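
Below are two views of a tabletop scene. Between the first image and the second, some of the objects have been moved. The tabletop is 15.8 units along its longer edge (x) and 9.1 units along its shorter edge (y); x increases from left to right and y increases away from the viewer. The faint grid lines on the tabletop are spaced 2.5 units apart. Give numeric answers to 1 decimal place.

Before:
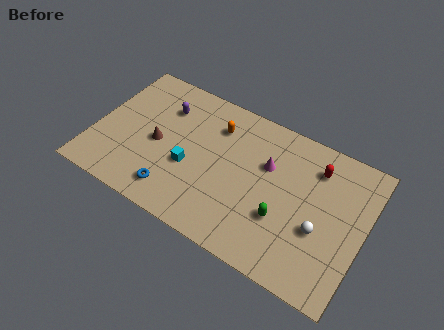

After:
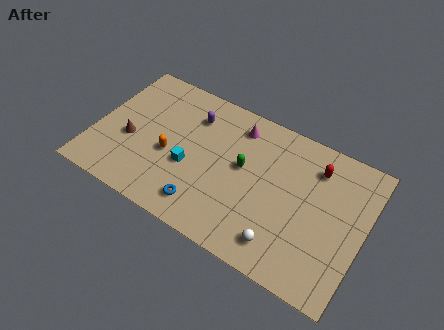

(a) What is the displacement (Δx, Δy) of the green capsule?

(-2.6, 2.0)

From the two frames, the green capsule sits at roughly (11.3, 3.1) before and (8.7, 5.1) after.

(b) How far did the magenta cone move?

2.6

From (10.0, 5.9) to (8.0, 7.5), the magenta cone covered √(2.0² + 1.6²) ≈ 2.6 units.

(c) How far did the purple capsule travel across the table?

1.7

From (3.7, 6.7) to (5.4, 6.9), the purple capsule covered √(1.7² + 0.2²) ≈ 1.7 units.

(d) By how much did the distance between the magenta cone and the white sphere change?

+2.7

They were about 4.2 units apart before and 6.9 after — 2.7 units further apart.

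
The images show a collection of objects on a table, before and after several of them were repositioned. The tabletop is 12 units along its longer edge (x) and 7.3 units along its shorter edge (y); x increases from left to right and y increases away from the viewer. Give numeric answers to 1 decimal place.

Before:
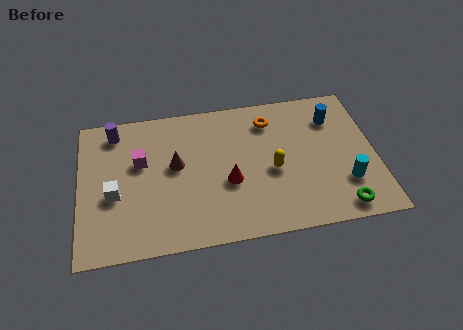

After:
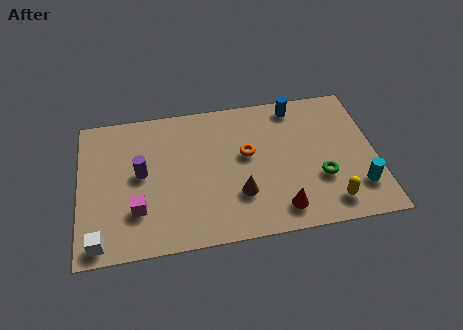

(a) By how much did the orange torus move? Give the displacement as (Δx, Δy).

(-1.0, -1.6)

The orange torus started near (7.8, 5.8) and ended near (6.8, 4.2).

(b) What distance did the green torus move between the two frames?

1.7

From (10.4, 0.9) to (9.7, 2.5), the green torus covered √(0.7² + 1.6²) ≈ 1.7 units.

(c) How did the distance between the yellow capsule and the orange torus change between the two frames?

+1.8

They were about 2.6 units apart before and 4.4 after — 1.8 units further apart.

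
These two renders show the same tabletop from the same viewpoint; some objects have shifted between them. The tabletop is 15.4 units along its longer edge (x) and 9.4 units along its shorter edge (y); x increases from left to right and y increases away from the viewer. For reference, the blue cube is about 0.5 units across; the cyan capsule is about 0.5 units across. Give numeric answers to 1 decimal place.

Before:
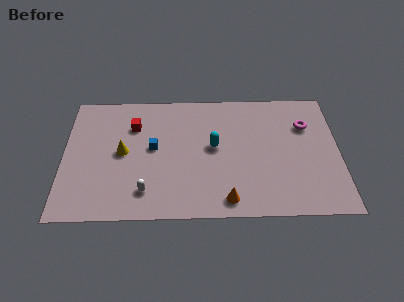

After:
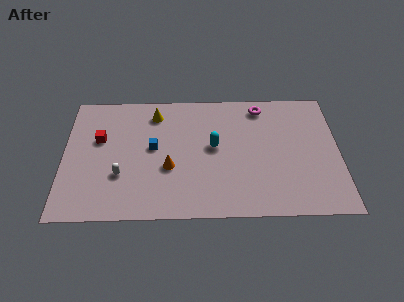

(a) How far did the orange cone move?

4.0

From (9.1, 1.2) to (5.9, 3.6), the orange cone covered √(3.2² + 2.4²) ≈ 4.0 units.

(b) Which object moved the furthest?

the orange cone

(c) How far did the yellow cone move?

3.4

The yellow cone was near (3.3, 4.8) before and (5.1, 7.7) after, so it travelled √(1.8² + 2.9²) ≈ 3.4 units.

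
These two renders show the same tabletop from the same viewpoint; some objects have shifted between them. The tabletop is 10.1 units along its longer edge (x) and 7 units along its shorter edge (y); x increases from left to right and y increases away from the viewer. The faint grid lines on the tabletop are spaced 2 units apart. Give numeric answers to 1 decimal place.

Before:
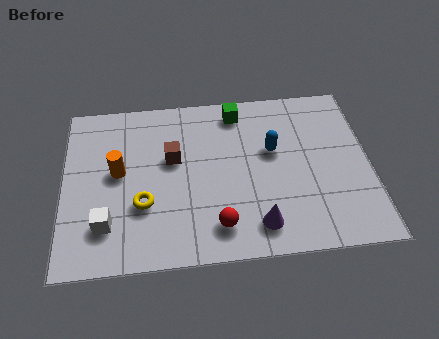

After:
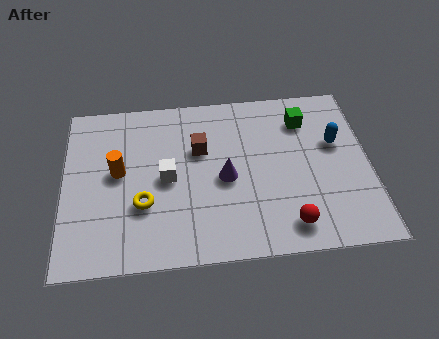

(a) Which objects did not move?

the orange cylinder and the yellow torus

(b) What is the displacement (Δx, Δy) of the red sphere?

(2.3, -0.2)

The red sphere was at about (5.0, 1.3) and moved to about (7.3, 1.1).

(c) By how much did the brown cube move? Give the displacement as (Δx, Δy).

(0.9, 0.3)

The brown cube was at about (3.6, 4.2) and moved to about (4.5, 4.5).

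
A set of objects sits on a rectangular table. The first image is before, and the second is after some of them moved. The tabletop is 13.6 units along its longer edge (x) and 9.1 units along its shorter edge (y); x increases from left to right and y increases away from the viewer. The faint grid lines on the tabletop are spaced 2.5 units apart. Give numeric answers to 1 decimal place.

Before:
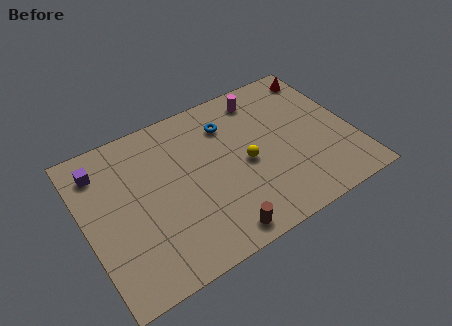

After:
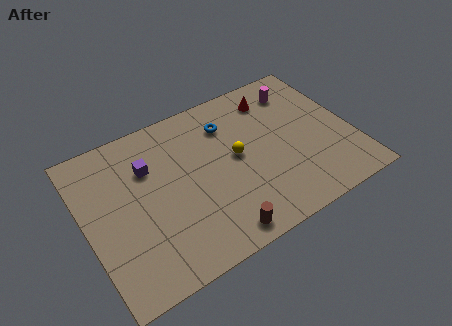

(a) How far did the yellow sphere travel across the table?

0.7

From (8.1, 4.2) to (7.7, 4.8), the yellow sphere covered √(0.4² + 0.6²) ≈ 0.7 units.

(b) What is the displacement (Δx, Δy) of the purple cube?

(2.3, -1.0)

The purple cube was at about (1.1, 7.3) and moved to about (3.4, 6.3).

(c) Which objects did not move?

the blue torus and the brown cylinder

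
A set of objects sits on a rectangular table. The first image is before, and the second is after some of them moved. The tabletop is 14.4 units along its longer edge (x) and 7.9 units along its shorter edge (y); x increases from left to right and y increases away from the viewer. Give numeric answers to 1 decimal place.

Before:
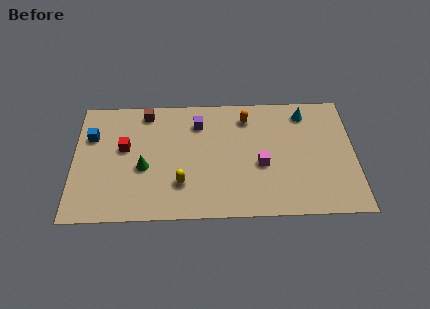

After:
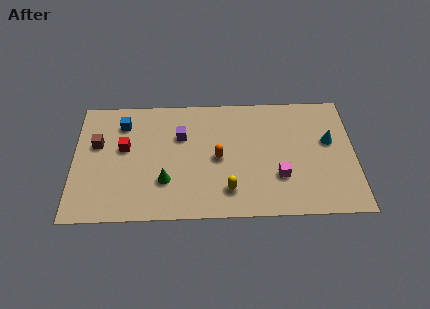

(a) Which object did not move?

the red cube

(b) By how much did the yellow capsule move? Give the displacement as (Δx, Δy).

(2.4, -0.5)

The yellow capsule started near (5.5, 2.2) and ended near (7.9, 1.7).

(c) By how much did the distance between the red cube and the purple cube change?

-1.1

They were about 4.1 units apart before and 3.0 after — 1.1 units closer together.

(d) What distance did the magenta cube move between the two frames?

1.2

The magenta cube moved from about (9.6, 3.3) to (10.5, 2.5), a distance of √(0.9² + 0.8²) ≈ 1.2.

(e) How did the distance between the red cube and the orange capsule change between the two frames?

-1.7

The distance was about 6.6 in the first image and 4.9 in the second, so they moved 1.7 units closer together.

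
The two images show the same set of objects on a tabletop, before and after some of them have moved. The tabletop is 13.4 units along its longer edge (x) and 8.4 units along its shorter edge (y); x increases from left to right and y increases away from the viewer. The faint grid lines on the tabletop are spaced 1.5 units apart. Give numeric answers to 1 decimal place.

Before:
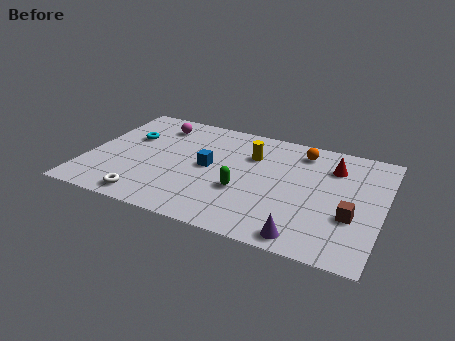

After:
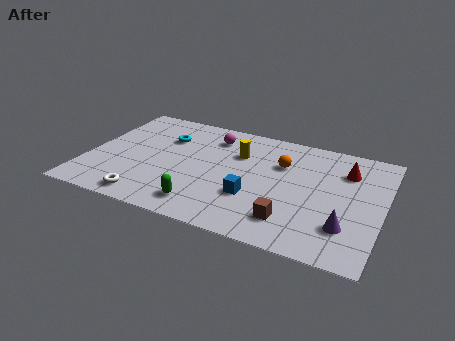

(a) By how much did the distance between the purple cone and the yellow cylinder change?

+0.5

They were about 5.8 units apart before and 6.3 after — 0.5 units further apart.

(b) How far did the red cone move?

0.6

From (11.0, 6.3) to (11.6, 6.2), the red cone covered √(0.6² + 0.1²) ≈ 0.6 units.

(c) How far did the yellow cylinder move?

0.6

From (7.3, 5.9) to (6.7, 5.8), the yellow cylinder covered √(0.6² + 0.1²) ≈ 0.6 units.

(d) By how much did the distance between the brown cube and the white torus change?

-2.8

They were about 9.2 units apart before and 6.4 after — 2.8 units closer together.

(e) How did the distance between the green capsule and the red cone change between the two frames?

+2.7

They were about 5.0 units apart before and 7.7 after — 2.7 units further apart.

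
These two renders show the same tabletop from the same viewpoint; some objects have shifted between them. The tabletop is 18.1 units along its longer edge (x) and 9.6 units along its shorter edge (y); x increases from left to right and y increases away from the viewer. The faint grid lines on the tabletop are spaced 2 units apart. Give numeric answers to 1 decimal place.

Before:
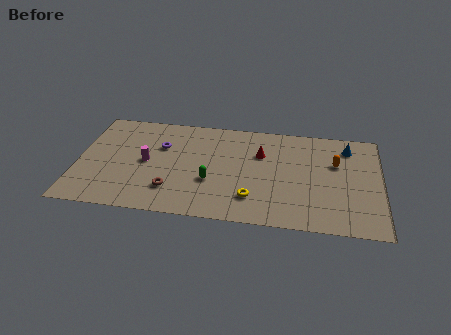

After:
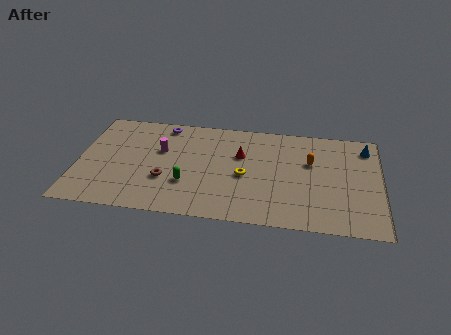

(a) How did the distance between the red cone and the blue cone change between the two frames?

+2.3

Before: roughly 5.4 units apart; after: 7.7. That's 2.3 units further apart.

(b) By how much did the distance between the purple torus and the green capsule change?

+1.4

The distance was about 4.2 in the first image and 5.6 in the second, so they moved 1.4 units further apart.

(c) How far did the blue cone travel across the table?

1.1

The blue cone was near (16.1, 7.8) before and (17.2, 7.9) after, so it travelled √(1.1² + 0.1²) ≈ 1.1 units.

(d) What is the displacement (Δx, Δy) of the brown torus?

(-0.4, 0.9)

The brown torus was at about (5.7, 2.4) and moved to about (5.3, 3.3).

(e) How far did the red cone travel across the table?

1.2

From (10.9, 6.5) to (9.7, 6.2), the red cone covered √(1.2² + 0.3²) ≈ 1.2 units.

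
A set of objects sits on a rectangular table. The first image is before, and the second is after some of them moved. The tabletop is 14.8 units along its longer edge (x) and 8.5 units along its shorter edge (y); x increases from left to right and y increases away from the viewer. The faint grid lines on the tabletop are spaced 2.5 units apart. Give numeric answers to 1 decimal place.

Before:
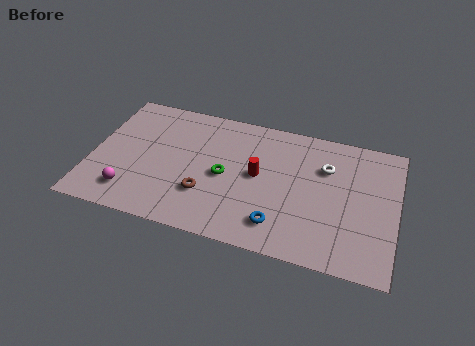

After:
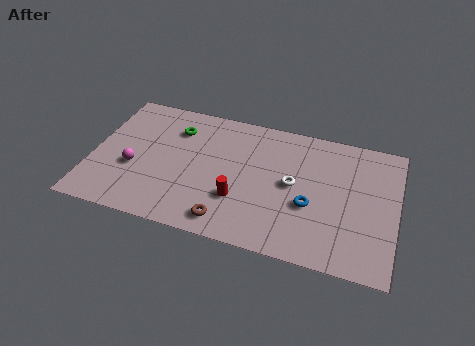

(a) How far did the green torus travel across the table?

3.5

From (6.5, 4.0) to (3.9, 6.4), the green torus covered √(2.6² + 2.4²) ≈ 3.5 units.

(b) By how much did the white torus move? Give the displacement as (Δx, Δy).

(-1.5, -1.5)

The white torus was at about (11.3, 5.9) and moved to about (9.8, 4.4).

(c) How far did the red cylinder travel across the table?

2.0

From (8.1, 4.5) to (7.3, 2.7), the red cylinder covered √(0.8² + 1.8²) ≈ 2.0 units.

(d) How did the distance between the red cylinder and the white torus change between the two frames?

-0.5

They were about 3.5 units apart before and 3.0 after — 0.5 units closer together.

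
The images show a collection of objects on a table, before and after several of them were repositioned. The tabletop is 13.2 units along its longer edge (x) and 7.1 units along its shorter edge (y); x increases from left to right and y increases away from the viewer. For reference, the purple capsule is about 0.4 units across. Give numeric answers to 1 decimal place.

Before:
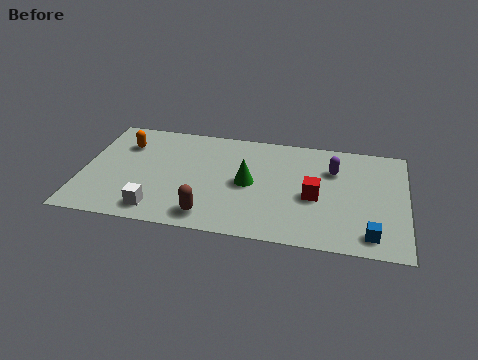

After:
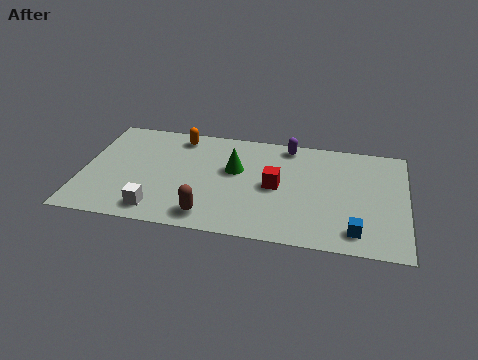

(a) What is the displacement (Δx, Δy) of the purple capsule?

(-1.9, 1.3)

The purple capsule was at about (10.2, 5.0) and moved to about (8.3, 6.3).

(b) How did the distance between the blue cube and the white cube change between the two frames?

-0.6

The distance was about 8.6 in the first image and 8.0 in the second, so they moved 0.6 units closer together.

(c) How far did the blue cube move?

0.6

The blue cube moved from about (11.8, 1.1) to (11.2, 1.2), a distance of √(0.6² + 0.1²) ≈ 0.6.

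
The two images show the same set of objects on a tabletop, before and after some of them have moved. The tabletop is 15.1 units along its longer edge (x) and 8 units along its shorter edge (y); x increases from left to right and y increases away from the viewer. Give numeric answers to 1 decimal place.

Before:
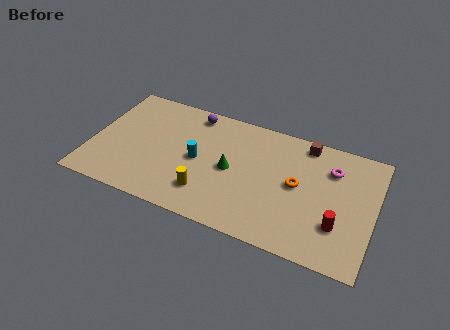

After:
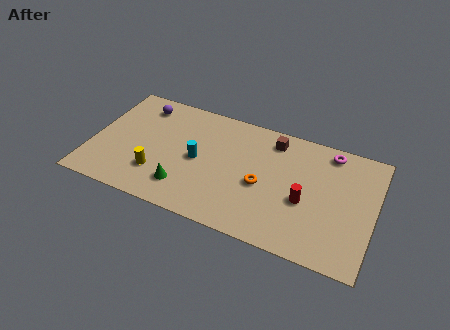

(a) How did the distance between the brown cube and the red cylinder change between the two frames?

-1.2

They were about 5.1 units apart before and 3.9 after — 1.2 units closer together.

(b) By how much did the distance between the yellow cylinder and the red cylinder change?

+1.0

Before: roughly 6.9 units apart; after: 7.9. That's 1.0 units further apart.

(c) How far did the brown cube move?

1.7

From (11.2, 7.1) to (9.5, 6.7), the brown cube covered √(1.7² + 0.4²) ≈ 1.7 units.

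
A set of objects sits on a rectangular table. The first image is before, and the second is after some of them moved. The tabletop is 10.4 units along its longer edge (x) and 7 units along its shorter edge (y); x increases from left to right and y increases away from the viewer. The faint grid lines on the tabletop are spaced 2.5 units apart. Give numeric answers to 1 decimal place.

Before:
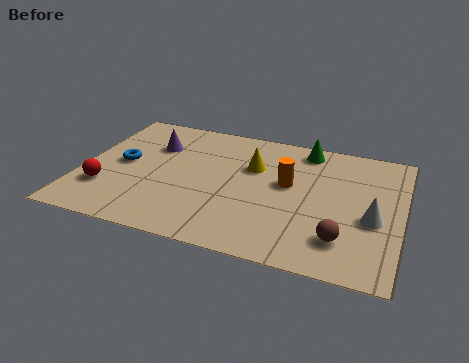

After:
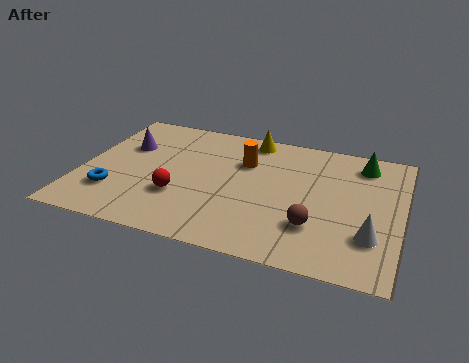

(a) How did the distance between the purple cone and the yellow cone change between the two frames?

+1.0

Before: roughly 3.3 units apart; after: 4.3. That's 1.0 units further apart.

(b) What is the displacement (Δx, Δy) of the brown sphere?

(-0.9, 0.4)

The brown sphere was at about (8.6, 1.6) and moved to about (7.7, 2.0).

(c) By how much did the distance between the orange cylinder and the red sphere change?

-3.0

Before: roughly 6.1 units apart; after: 3.1. That's 3.0 units closer together.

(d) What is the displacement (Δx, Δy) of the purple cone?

(-0.9, -0.3)

The purple cone started near (2.2, 4.9) and ended near (1.3, 4.6).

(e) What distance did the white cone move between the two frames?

0.9

From (9.5, 2.9) to (9.5, 2.0), the white cone covered √(0.0² + 0.9²) ≈ 0.9 units.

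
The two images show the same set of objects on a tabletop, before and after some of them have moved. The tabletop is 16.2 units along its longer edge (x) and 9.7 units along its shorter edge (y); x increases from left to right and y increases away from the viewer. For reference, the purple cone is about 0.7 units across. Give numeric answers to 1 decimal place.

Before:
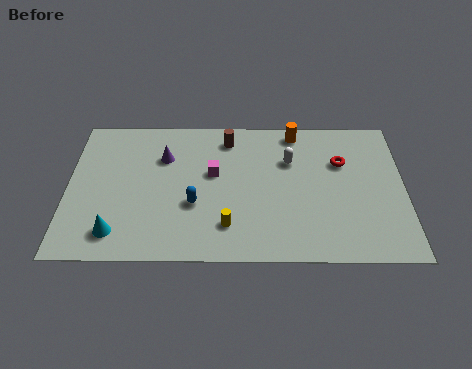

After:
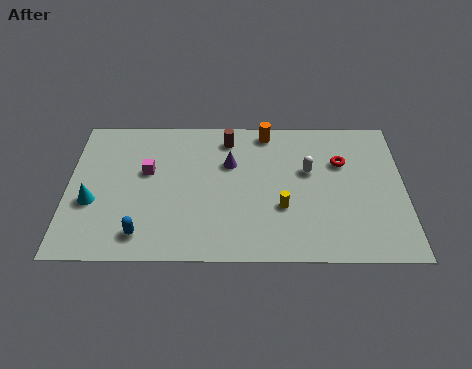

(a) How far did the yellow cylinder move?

2.9

The yellow cylinder was near (7.7, 2.2) before and (10.3, 3.4) after, so it travelled √(2.6² + 1.2²) ≈ 2.9 units.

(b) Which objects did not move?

the red torus and the brown cylinder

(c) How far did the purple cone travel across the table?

3.2

The purple cone was near (4.6, 6.8) before and (7.8, 6.4) after, so it travelled √(3.2² + 0.4²) ≈ 3.2 units.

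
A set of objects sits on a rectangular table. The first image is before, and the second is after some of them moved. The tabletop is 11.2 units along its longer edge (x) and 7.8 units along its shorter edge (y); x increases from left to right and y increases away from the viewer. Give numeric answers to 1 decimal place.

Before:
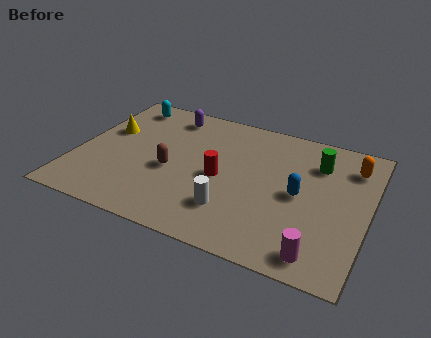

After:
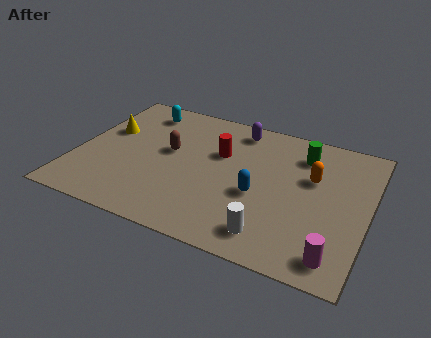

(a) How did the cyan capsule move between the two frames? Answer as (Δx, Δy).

(0.7, -0.2)

The cyan capsule started near (1.4, 6.7) and ended near (2.1, 6.5).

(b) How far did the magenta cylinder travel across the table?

0.6

The magenta cylinder was near (9.6, 1.0) before and (10.2, 1.1) after, so it travelled √(0.6² + 0.1²) ≈ 0.6 units.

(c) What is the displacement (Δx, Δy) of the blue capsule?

(-1.5, -0.6)

The blue capsule started near (8.6, 3.8) and ended near (7.1, 3.2).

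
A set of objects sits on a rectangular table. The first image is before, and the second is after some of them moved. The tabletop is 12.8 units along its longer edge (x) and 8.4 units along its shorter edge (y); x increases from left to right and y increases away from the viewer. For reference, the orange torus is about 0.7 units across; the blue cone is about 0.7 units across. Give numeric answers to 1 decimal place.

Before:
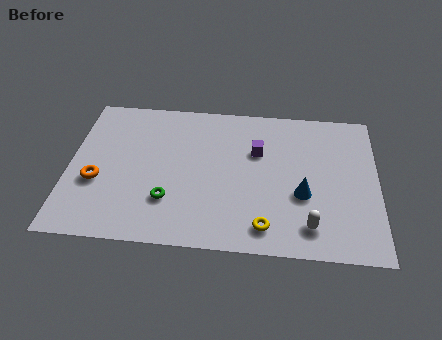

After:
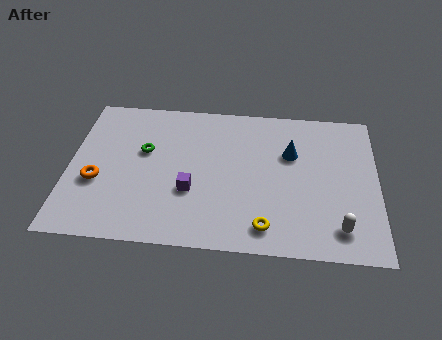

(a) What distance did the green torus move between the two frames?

2.9

The green torus was near (4.2, 2.4) before and (3.1, 5.1) after, so it travelled √(1.1² + 2.7²) ≈ 2.9 units.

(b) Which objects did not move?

the orange torus and the yellow torus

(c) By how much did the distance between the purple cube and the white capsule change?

+1.7

Before: roughly 4.6 units apart; after: 6.3. That's 1.7 units further apart.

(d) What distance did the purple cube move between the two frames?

3.7

The purple cube was near (7.8, 5.5) before and (5.1, 3.0) after, so it travelled √(2.7² + 2.5²) ≈ 3.7 units.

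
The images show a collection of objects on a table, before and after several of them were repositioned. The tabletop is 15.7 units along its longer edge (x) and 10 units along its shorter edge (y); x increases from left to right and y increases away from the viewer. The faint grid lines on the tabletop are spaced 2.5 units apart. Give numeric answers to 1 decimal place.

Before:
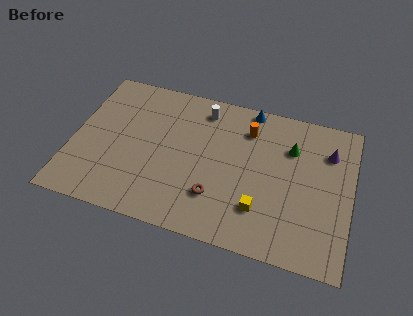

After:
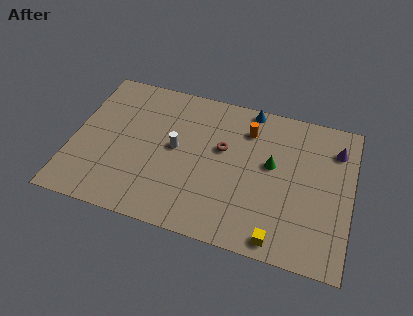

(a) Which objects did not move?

the orange cylinder and the blue cone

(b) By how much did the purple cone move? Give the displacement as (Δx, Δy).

(0.4, 0.3)

The purple cone started near (14.3, 7.4) and ended near (14.7, 7.7).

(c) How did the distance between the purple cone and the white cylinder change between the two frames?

+1.9

Before: roughly 7.3 units apart; after: 9.2. That's 1.9 units further apart.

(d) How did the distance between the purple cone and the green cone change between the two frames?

+1.9

Before: roughly 2.1 units apart; after: 4.0. That's 1.9 units further apart.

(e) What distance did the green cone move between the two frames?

1.7

From (12.2, 7.1) to (11.2, 5.7), the green cone covered √(1.0² + 1.4²) ≈ 1.7 units.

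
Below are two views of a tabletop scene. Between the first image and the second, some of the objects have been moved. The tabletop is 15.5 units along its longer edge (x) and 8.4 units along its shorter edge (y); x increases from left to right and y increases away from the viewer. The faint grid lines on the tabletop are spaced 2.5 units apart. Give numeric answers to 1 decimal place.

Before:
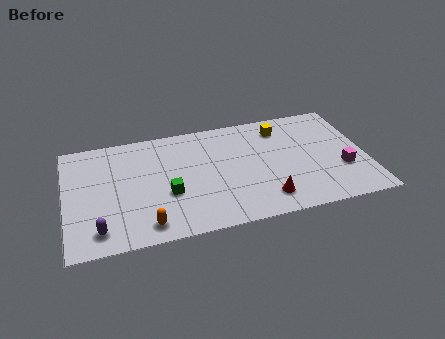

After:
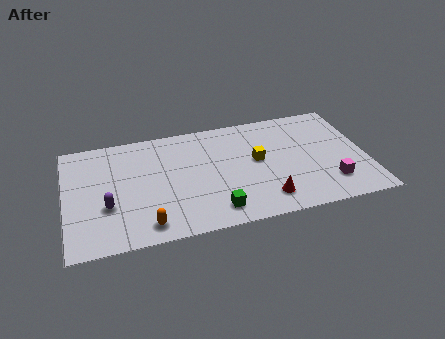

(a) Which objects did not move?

the orange capsule and the red cone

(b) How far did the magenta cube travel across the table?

1.1

The magenta cube was near (14.2, 2.9) before and (13.5, 2.0) after, so it travelled √(0.7² + 0.9²) ≈ 1.1 units.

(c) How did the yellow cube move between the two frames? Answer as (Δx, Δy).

(-1.4, -2.2)

The yellow cube started near (11.3, 6.8) and ended near (9.9, 4.6).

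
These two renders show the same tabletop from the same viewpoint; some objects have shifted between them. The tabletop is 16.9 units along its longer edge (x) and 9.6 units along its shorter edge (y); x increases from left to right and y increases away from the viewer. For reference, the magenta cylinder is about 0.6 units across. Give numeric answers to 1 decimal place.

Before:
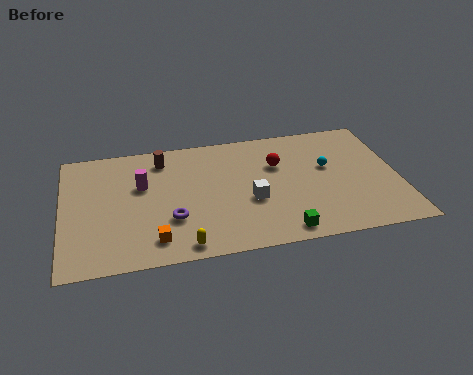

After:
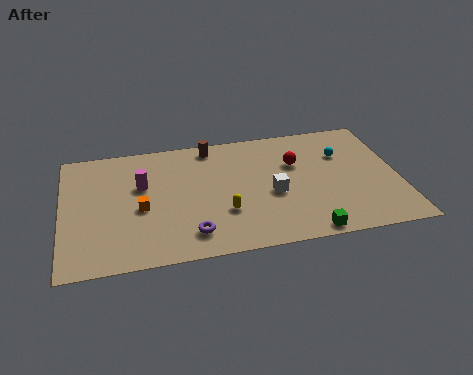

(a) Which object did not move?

the magenta cylinder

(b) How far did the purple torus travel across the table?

1.6

The purple torus was near (5.4, 3.1) before and (6.3, 1.8) after, so it travelled √(0.9² + 1.3²) ≈ 1.6 units.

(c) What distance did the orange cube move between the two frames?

2.6

The orange cube was near (4.5, 1.7) before and (3.9, 4.2) after, so it travelled √(0.6² + 2.5²) ≈ 2.6 units.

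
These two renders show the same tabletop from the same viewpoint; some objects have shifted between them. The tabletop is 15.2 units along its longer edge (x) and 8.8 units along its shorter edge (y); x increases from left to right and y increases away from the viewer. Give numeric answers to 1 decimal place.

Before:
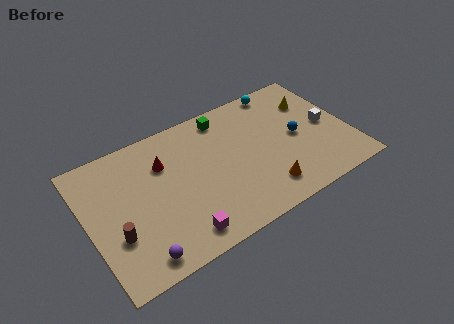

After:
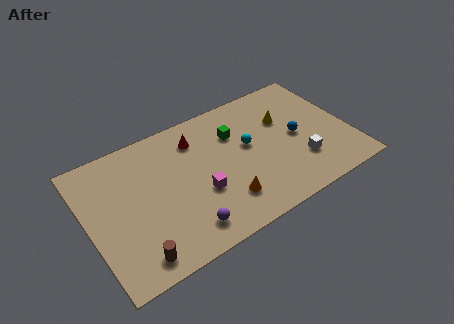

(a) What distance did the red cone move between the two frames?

2.1

From (4.6, 6.2) to (6.6, 6.9), the red cone covered √(2.0² + 0.7²) ≈ 2.1 units.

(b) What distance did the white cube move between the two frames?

2.6

From (14.0, 4.3) to (12.1, 2.5), the white cube covered √(1.9² + 1.8²) ≈ 2.6 units.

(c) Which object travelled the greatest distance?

the cyan sphere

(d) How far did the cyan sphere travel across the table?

3.9

The cyan sphere was near (11.9, 8.0) before and (9.4, 5.0) after, so it travelled √(2.5² + 3.0²) ≈ 3.9 units.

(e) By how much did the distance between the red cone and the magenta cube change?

-1.3

The distance was about 4.9 in the first image and 3.6 in the second, so they moved 1.3 units closer together.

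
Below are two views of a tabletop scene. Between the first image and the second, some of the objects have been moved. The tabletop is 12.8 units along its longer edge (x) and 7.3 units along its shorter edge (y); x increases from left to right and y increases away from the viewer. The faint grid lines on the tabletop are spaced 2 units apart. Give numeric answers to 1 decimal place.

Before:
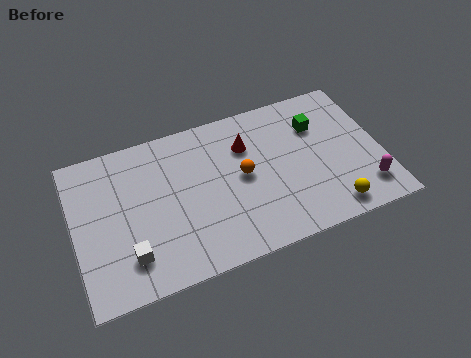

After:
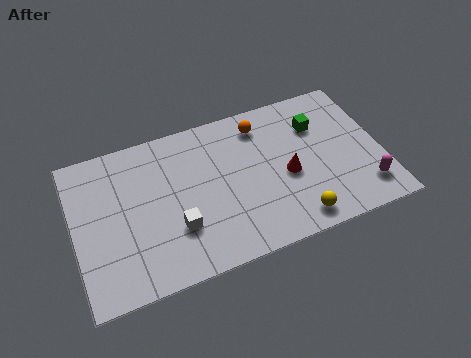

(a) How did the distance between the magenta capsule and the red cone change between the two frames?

-2.4

Before: roughly 5.9 units apart; after: 3.5. That's 2.4 units closer together.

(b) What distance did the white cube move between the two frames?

2.1

From (2.1, 1.7) to (4.1, 2.3), the white cube covered √(2.0² + 0.6²) ≈ 2.1 units.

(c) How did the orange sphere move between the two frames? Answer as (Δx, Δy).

(1.0, 2.2)

The orange sphere started near (7.0, 3.8) and ended near (8.0, 6.0).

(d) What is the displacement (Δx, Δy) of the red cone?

(1.5, -2.0)

The red cone started near (7.3, 5.2) and ended near (8.8, 3.2).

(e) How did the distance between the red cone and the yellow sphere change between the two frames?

-3.0

Before: roughly 5.2 units apart; after: 2.2. That's 3.0 units closer together.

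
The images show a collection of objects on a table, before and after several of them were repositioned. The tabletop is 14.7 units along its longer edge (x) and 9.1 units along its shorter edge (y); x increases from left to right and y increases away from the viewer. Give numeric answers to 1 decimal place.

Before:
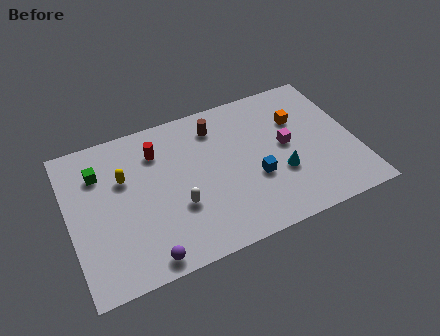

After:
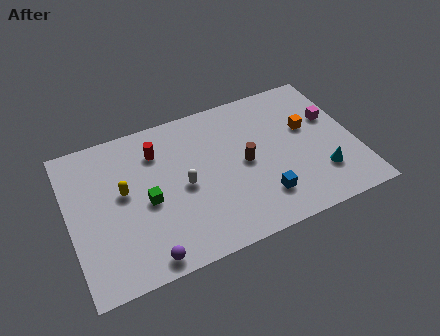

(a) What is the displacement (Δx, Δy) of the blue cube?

(0.2, -1.3)

The blue cube started near (9.4, 3.4) and ended near (9.6, 2.1).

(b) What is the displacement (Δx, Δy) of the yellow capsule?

(-0.1, -0.8)

From the two frames, the yellow capsule sits at roughly (2.9, 5.9) before and (2.8, 5.1) after.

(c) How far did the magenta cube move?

2.7

The magenta cube moved from about (11.2, 4.8) to (13.7, 5.7), a distance of √(2.5² + 0.9²) ≈ 2.7.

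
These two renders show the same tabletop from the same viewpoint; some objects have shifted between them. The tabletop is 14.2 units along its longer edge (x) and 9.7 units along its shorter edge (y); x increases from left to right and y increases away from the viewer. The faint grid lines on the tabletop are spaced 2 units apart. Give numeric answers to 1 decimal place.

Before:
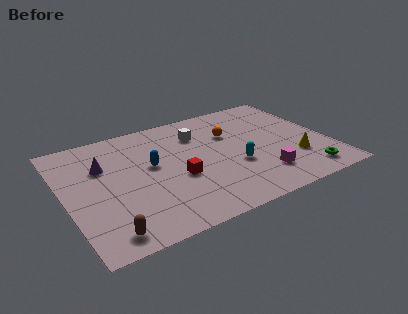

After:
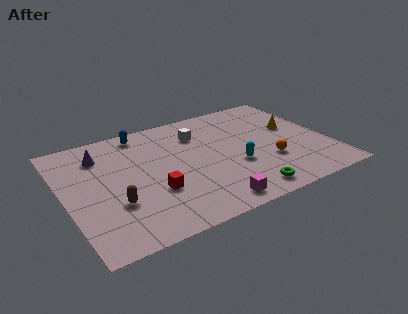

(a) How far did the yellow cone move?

2.8

The yellow cone moved from about (12.2, 2.9) to (12.6, 5.7), a distance of √(0.4² + 2.8²) ≈ 2.8.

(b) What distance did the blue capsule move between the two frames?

3.1

The blue capsule moved from about (4.7, 5.5) to (4.6, 8.6), a distance of √(0.1² + 3.1²) ≈ 3.1.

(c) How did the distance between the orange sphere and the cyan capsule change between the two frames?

-1.1

Before: roughly 2.9 units apart; after: 1.8. That's 1.1 units closer together.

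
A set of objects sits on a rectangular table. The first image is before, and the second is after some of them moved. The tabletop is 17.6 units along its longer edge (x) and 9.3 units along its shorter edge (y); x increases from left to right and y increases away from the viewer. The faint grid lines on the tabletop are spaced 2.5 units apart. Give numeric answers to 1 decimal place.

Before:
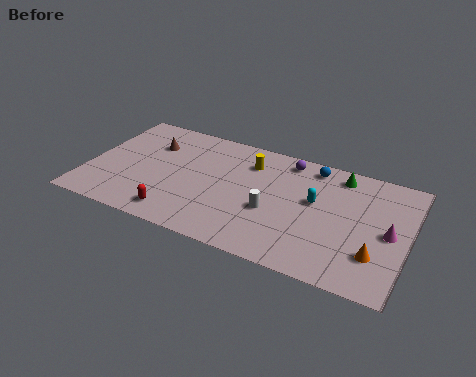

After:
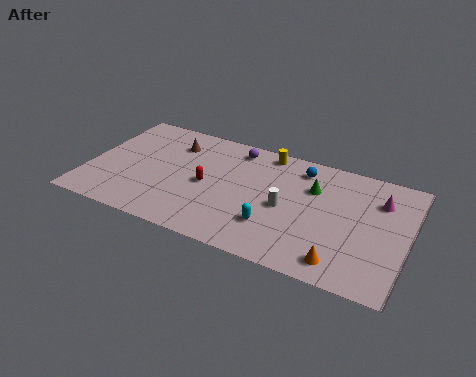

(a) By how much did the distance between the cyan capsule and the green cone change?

+1.4

They were about 2.8 units apart before and 4.2 after — 1.4 units further apart.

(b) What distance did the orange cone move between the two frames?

2.1

The orange cone was near (16.0, 2.6) before and (14.3, 1.4) after, so it travelled √(1.7² + 1.2²) ≈ 2.1 units.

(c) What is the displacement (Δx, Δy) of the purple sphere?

(-2.9, -0.1)

The purple sphere was at about (10.7, 8.1) and moved to about (7.8, 8.0).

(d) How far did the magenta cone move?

2.4

The magenta cone moved from about (16.6, 4.5) to (15.9, 6.8), a distance of √(0.7² + 2.3²) ≈ 2.4.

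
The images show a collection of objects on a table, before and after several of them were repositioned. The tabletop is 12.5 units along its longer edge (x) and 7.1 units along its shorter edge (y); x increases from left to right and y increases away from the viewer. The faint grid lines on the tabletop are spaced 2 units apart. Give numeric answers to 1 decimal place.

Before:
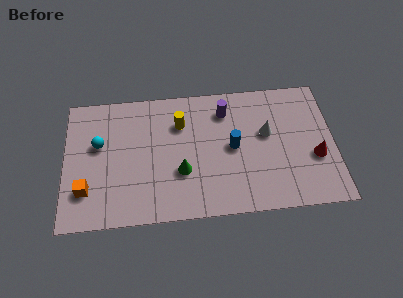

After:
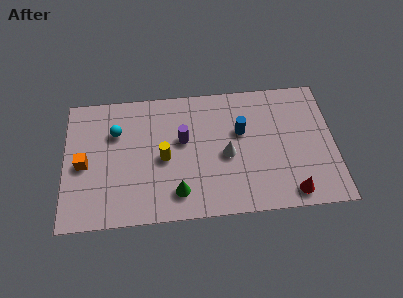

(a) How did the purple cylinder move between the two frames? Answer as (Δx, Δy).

(-2.0, -1.4)

The purple cylinder was at about (7.5, 5.6) and moved to about (5.5, 4.2).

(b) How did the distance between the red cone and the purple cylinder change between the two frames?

+0.9

They were about 5.0 units apart before and 5.9 after — 0.9 units further apart.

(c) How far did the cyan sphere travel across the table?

1.0

From (1.6, 4.3) to (2.4, 4.9), the cyan sphere covered √(0.8² + 0.6²) ≈ 1.0 units.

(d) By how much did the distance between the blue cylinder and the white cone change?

-0.3

The distance was about 1.7 in the first image and 1.4 in the second, so they moved 0.3 units closer together.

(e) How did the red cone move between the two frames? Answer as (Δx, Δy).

(-1.2, -1.8)

The red cone started near (11.6, 2.7) and ended near (10.4, 0.9).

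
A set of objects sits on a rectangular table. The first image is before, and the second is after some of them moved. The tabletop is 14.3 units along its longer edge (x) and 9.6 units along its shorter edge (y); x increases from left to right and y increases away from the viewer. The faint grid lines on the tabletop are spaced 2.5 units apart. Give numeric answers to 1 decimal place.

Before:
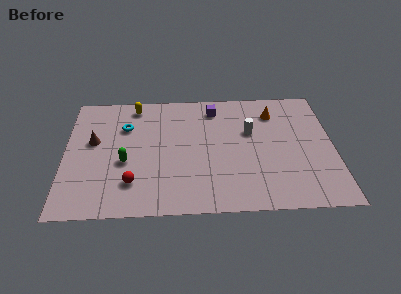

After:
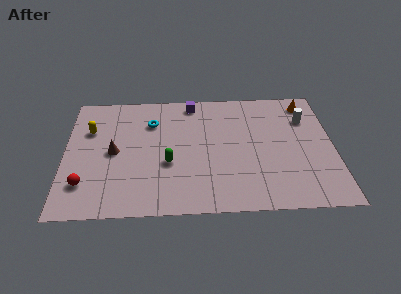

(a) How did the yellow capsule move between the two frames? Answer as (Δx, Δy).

(-2.4, -1.9)

The yellow capsule started near (3.7, 8.4) and ended near (1.3, 6.5).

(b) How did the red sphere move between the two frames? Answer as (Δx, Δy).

(-2.5, 0.0)

The red sphere was at about (3.6, 2.3) and moved to about (1.1, 2.3).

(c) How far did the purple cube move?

1.3

The purple cube moved from about (8.0, 8.0) to (6.8, 8.5), a distance of √(1.2² + 0.5²) ≈ 1.3.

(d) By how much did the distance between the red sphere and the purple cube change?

+1.2

Before: roughly 7.2 units apart; after: 8.4. That's 1.2 units further apart.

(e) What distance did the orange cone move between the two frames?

1.9

The orange cone was near (11.2, 7.5) before and (13.0, 8.2) after, so it travelled √(1.8² + 0.7²) ≈ 1.9 units.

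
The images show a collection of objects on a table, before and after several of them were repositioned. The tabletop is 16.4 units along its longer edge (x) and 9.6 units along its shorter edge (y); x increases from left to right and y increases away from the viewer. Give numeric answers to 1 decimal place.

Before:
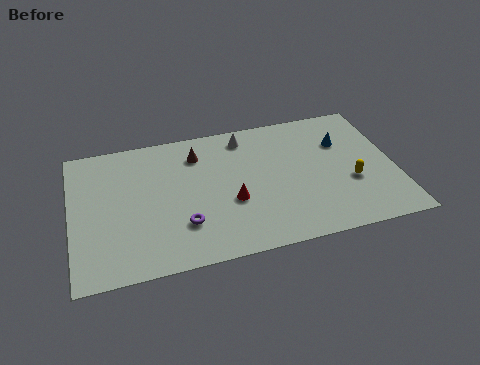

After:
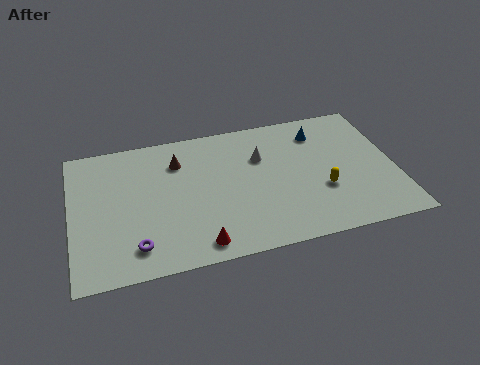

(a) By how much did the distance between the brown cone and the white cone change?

+1.7

The distance was about 2.6 in the first image and 4.3 in the second, so they moved 1.7 units further apart.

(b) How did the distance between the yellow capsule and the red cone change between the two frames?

+0.7

The distance was about 6.1 in the first image and 6.8 in the second, so they moved 0.7 units further apart.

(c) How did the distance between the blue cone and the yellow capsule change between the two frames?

+1.2

The distance was about 3.0 in the first image and 4.2 in the second, so they moved 1.2 units further apart.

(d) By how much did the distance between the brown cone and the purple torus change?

+1.0

Before: roughly 4.9 units apart; after: 5.9. That's 1.0 units further apart.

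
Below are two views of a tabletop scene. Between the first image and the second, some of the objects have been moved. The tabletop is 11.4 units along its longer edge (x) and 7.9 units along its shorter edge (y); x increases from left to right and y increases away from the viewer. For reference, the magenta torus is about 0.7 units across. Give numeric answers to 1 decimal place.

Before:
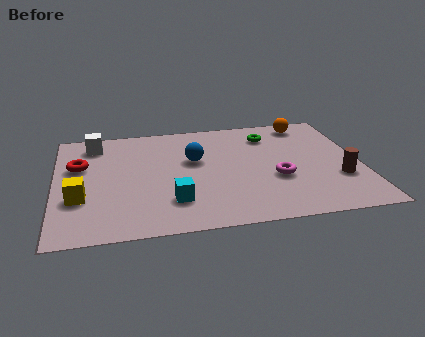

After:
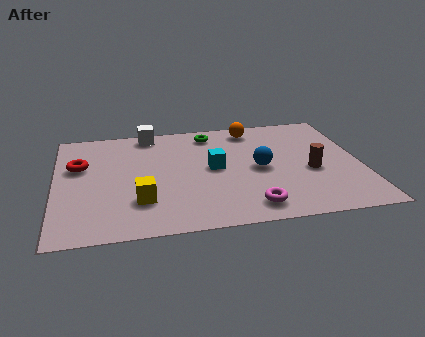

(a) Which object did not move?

the red torus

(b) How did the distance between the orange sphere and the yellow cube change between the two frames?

-3.3

The distance was about 9.7 in the first image and 6.4 in the second, so they moved 3.3 units closer together.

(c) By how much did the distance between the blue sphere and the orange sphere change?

-1.9

They were about 4.9 units apart before and 3.0 after — 1.9 units closer together.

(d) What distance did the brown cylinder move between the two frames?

1.2

The brown cylinder moved from about (10.5, 2.6) to (9.5, 3.3), a distance of √(1.0² + 0.7²) ≈ 1.2.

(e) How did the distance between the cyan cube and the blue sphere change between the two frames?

-1.2

The distance was about 2.9 in the first image and 1.7 in the second, so they moved 1.2 units closer together.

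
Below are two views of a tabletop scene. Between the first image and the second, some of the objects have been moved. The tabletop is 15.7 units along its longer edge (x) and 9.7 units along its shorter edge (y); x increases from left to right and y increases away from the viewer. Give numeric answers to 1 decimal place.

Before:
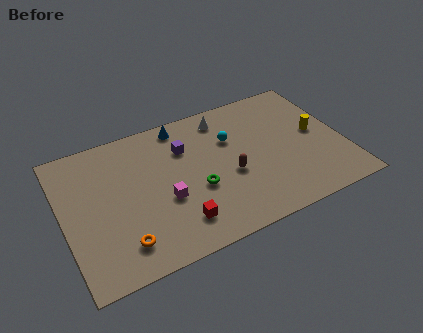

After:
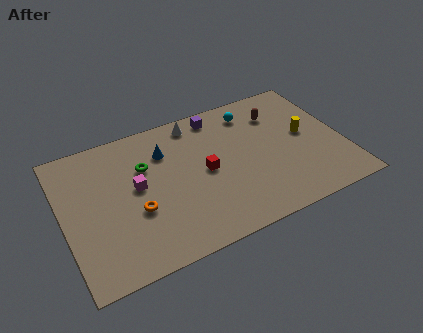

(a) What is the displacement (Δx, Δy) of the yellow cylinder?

(-0.6, 0.1)

From the two frames, the yellow cylinder sits at roughly (14.3, 5.1) before and (13.7, 5.2) after.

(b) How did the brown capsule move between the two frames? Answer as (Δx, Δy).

(3.2, 3.3)

The brown capsule started near (9.2, 4.0) and ended near (12.4, 7.3).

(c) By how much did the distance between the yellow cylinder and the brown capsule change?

-2.7

Before: roughly 5.2 units apart; after: 2.5. That's 2.7 units closer together.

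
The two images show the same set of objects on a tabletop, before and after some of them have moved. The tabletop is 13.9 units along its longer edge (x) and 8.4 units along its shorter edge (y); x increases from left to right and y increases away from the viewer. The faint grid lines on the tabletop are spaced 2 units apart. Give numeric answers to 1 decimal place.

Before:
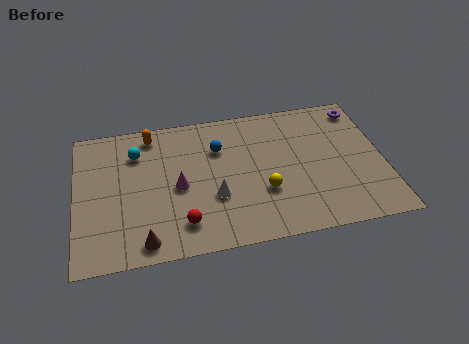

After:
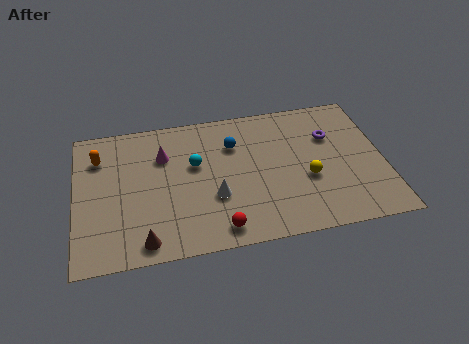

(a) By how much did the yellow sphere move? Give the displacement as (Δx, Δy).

(2.0, 0.4)

From the two frames, the yellow sphere sits at roughly (8.4, 2.9) before and (10.4, 3.3) after.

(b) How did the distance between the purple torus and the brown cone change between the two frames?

-2.1

Before: roughly 11.9 units apart; after: 9.8. That's 2.1 units closer together.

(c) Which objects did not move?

the brown cone and the white cone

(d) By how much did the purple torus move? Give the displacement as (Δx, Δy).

(-1.5, -1.5)

From the two frames, the purple torus sits at roughly (13.1, 7.2) before and (11.6, 5.7) after.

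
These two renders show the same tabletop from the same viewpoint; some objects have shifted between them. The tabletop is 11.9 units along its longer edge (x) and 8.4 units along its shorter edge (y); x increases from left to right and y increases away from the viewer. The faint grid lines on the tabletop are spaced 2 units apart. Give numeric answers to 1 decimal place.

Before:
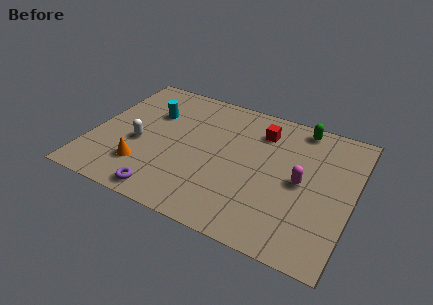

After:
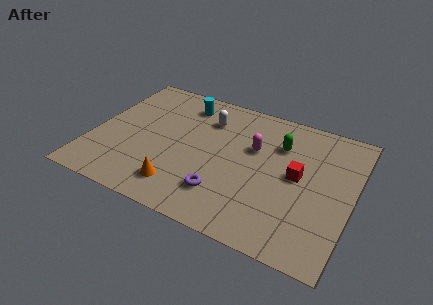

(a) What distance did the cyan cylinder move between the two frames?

1.8

The cyan cylinder was near (2.5, 5.7) before and (3.8, 6.9) after, so it travelled √(1.3² + 1.2²) ≈ 1.8 units.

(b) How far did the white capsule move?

4.0

The white capsule moved from about (2.2, 3.5) to (5.0, 6.3), a distance of √(2.8² + 2.8²) ≈ 4.0.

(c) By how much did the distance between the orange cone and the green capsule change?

-2.6

Before: roughly 8.5 units apart; after: 5.9. That's 2.6 units closer together.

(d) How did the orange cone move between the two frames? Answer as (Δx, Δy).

(1.8, -0.5)

From the two frames, the orange cone sits at roughly (2.6, 2.1) before and (4.4, 1.6) after.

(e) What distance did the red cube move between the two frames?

2.8

The red cube moved from about (7.5, 6.5) to (9.4, 4.4), a distance of √(1.9² + 2.1²) ≈ 2.8.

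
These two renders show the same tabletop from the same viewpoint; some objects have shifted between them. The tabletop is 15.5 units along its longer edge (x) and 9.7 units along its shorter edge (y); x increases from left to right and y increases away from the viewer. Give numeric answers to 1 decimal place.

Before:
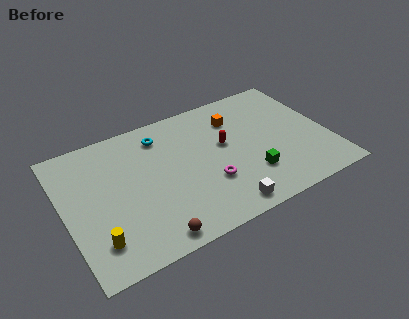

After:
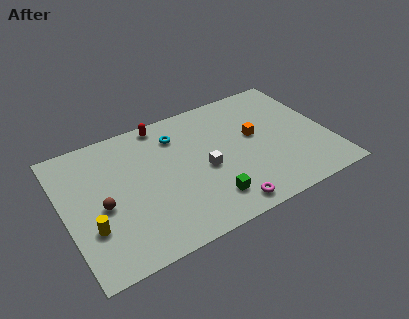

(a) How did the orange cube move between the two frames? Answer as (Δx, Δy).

(0.9, -1.8)

The orange cube started near (10.4, 7.3) and ended near (11.3, 5.5).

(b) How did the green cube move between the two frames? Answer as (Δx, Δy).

(-2.6, -0.7)

The green cube started near (10.6, 2.7) and ended near (8.0, 2.0).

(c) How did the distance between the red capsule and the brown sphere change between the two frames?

-0.7

The distance was about 6.8 in the first image and 6.1 in the second, so they moved 0.7 units closer together.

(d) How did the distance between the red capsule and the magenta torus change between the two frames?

+5.4

They were about 2.7 units apart before and 8.1 after — 5.4 units further apart.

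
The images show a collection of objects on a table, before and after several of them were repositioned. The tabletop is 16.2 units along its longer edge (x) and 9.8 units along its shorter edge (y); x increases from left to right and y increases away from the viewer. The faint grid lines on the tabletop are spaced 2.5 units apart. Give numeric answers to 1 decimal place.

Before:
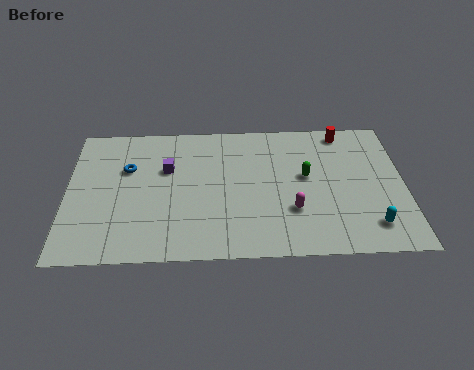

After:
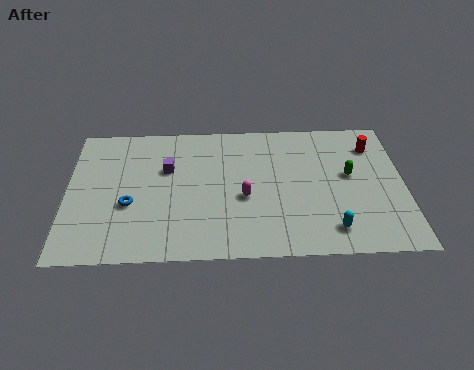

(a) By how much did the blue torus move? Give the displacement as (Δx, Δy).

(0.1, -2.6)

From the two frames, the blue torus sits at roughly (2.9, 6.4) before and (3.0, 3.8) after.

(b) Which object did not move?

the purple cube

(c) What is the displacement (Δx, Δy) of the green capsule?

(2.1, 0.0)

The green capsule was at about (11.5, 5.5) and moved to about (13.6, 5.5).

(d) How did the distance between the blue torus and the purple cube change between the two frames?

+1.2

They were about 1.9 units apart before and 3.1 after — 1.2 units further apart.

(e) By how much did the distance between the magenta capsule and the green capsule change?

+2.8

Before: roughly 2.5 units apart; after: 5.3. That's 2.8 units further apart.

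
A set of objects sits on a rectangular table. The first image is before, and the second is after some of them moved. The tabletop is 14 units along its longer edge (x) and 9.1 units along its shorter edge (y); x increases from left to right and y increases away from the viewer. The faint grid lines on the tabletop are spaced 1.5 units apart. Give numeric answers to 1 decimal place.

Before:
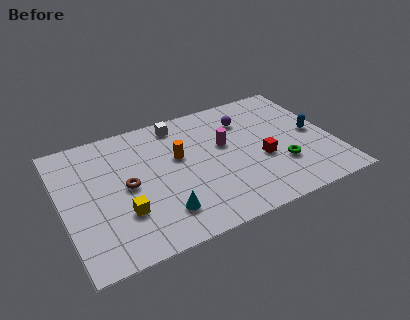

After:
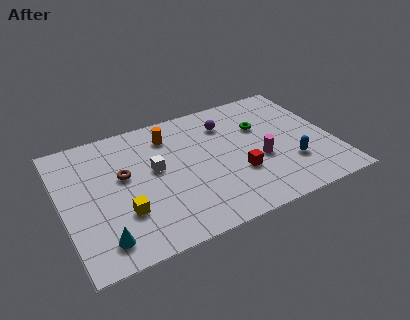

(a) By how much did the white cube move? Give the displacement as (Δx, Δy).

(-1.6, -2.8)

The white cube was at about (6.4, 7.9) and moved to about (4.8, 5.1).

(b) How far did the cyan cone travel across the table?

3.1

From (4.8, 2.0) to (1.7, 1.5), the cyan cone covered √(3.1² + 0.5²) ≈ 3.1 units.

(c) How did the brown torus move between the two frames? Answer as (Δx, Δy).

(-0.1, 0.8)

The brown torus started near (3.3, 4.5) and ended near (3.2, 5.3).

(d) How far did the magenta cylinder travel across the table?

2.4

The magenta cylinder moved from about (8.5, 5.4) to (10.1, 3.6), a distance of √(1.6² + 1.8²) ≈ 2.4.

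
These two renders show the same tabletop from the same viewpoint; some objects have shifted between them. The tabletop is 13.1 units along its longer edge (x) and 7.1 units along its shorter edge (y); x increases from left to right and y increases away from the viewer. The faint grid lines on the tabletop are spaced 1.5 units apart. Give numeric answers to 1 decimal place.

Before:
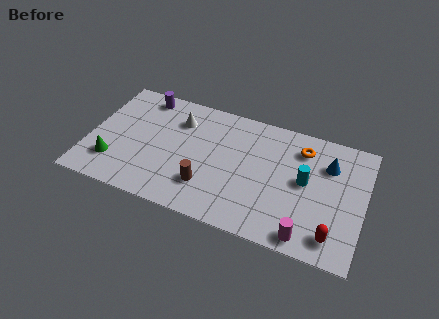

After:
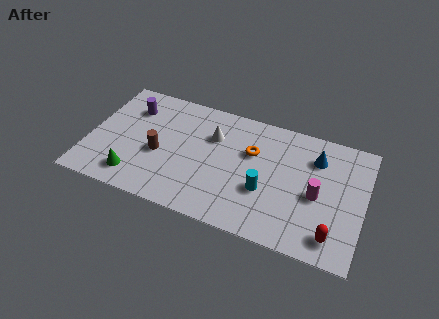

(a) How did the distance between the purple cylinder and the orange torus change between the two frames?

-1.8

They were about 7.7 units apart before and 5.9 after — 1.8 units closer together.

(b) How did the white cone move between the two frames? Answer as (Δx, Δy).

(1.7, -0.4)

From the two frames, the white cone sits at roughly (4.1, 5.3) before and (5.8, 4.9) after.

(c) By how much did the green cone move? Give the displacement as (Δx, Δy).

(1.1, -0.5)

From the two frames, the green cone sits at roughly (1.3, 1.8) before and (2.4, 1.3) after.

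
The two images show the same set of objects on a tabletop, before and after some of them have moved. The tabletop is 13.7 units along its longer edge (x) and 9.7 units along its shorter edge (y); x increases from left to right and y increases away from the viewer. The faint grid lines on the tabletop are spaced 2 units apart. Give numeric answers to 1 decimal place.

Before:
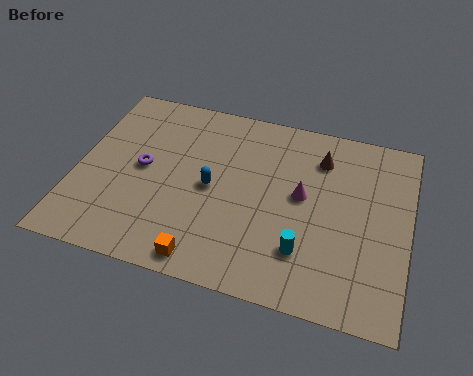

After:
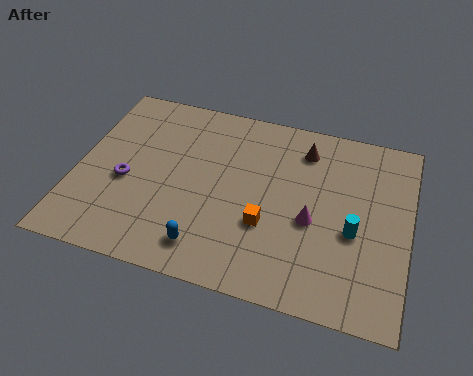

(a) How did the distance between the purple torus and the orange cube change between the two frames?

+0.9

Before: roughly 5.0 units apart; after: 5.9. That's 0.9 units further apart.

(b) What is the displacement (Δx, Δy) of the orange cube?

(2.3, 2.4)

The orange cube was at about (5.7, 1.0) and moved to about (8.0, 3.4).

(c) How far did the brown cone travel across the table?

0.8

The brown cone moved from about (9.9, 7.5) to (9.2, 7.8), a distance of √(0.7² + 0.3²) ≈ 0.8.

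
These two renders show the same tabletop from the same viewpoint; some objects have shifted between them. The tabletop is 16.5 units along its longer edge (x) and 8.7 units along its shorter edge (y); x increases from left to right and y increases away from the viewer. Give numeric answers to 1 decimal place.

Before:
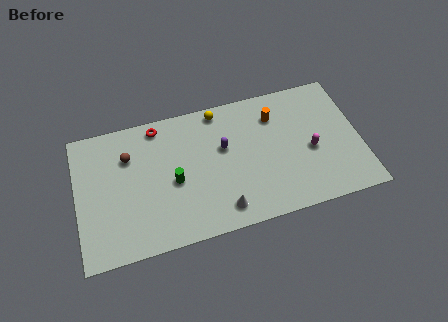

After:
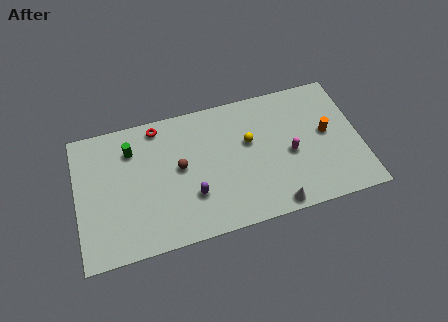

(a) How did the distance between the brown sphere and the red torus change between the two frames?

+0.9

The distance was about 2.3 in the first image and 3.2 in the second, so they moved 0.9 units further apart.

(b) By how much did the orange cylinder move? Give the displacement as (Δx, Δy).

(2.9, -1.9)

The orange cylinder started near (11.7, 6.6) and ended near (14.6, 4.7).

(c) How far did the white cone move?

3.1

The white cone was near (8.2, 1.4) before and (11.2, 0.8) after, so it travelled √(3.0² + 0.6²) ≈ 3.1 units.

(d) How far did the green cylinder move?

3.5

From (5.6, 3.9) to (3.3, 6.6), the green cylinder covered √(2.3² + 2.7²) ≈ 3.5 units.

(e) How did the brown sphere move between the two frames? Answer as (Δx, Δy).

(2.9, -1.5)

The brown sphere was at about (3.1, 6.2) and moved to about (6.0, 4.7).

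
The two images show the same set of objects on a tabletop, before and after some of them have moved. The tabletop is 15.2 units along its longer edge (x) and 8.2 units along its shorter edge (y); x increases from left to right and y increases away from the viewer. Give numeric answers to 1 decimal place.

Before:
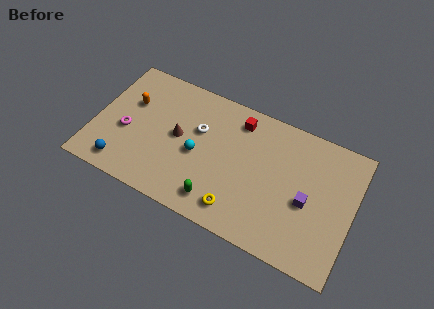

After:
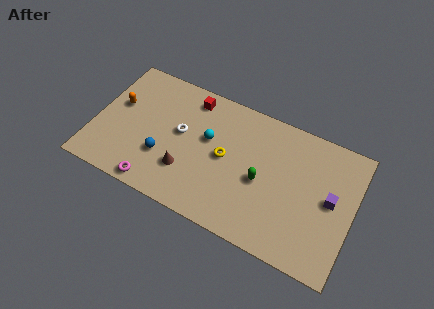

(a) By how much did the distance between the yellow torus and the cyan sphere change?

-2.2

They were about 3.5 units apart before and 1.3 after — 2.2 units closer together.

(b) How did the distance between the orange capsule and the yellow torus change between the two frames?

-1.4

The distance was about 7.9 in the first image and 6.5 in the second, so they moved 1.4 units closer together.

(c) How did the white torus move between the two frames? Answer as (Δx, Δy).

(-1.0, -0.6)

The white torus started near (6.0, 5.2) and ended near (5.0, 4.6).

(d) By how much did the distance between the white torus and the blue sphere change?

-3.6

The distance was about 5.7 in the first image and 2.1 in the second, so they moved 3.6 units closer together.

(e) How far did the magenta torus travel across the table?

3.3

The magenta torus moved from about (1.9, 3.4) to (4.0, 0.8), a distance of √(2.1² + 2.6²) ≈ 3.3.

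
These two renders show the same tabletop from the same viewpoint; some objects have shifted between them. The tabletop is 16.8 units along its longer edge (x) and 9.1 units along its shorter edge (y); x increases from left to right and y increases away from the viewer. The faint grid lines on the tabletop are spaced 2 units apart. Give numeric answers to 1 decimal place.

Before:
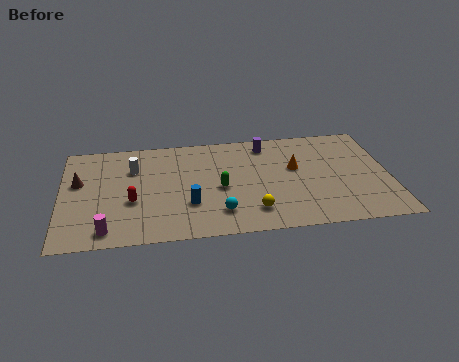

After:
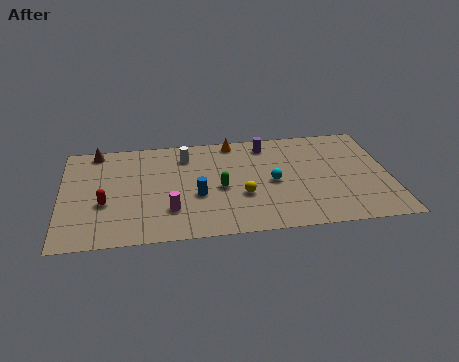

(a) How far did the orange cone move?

4.2

The orange cone was near (12.0, 5.4) before and (8.9, 8.2) after, so it travelled √(3.1² + 2.8²) ≈ 4.2 units.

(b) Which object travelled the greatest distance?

the orange cone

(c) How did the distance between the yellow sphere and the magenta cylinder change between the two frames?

-3.6

Before: roughly 7.4 units apart; after: 3.8. That's 3.6 units closer together.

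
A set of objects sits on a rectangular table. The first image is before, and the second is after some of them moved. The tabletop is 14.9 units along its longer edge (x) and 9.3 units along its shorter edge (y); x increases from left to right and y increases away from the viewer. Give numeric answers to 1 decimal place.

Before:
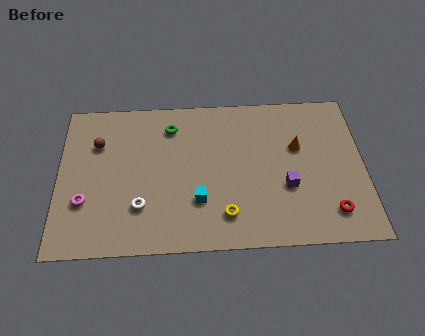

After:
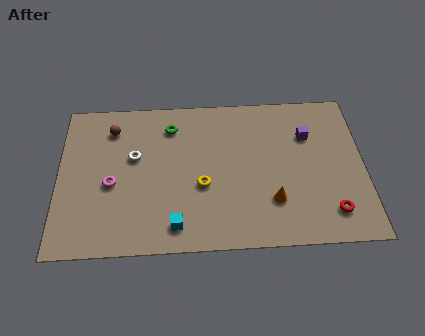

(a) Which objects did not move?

the green torus and the red torus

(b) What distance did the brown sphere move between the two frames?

1.1

From (1.9, 6.5) to (2.6, 7.4), the brown sphere covered √(0.7² + 0.9²) ≈ 1.1 units.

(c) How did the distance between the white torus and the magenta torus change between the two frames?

-0.8

They were about 2.7 units apart before and 1.9 after — 0.8 units closer together.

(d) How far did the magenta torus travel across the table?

1.6

From (1.3, 3.0) to (2.6, 4.0), the magenta torus covered √(1.3² + 1.0²) ≈ 1.6 units.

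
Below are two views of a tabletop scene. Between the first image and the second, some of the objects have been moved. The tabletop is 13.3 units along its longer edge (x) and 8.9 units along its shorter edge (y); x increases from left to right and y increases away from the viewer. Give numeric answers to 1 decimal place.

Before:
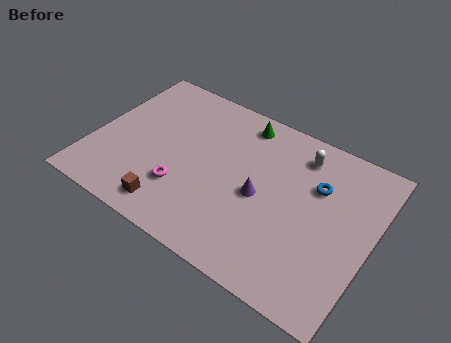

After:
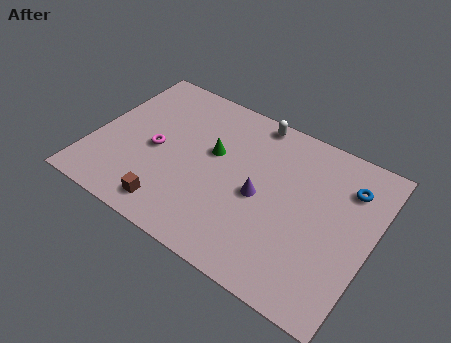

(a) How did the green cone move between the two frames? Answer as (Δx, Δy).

(-1.0, -2.4)

The green cone was at about (6.6, 7.7) and moved to about (5.6, 5.3).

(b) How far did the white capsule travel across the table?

2.5

From (9.5, 7.3) to (7.1, 8.1), the white capsule covered √(2.4² + 0.8²) ≈ 2.5 units.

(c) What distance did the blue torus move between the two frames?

1.6

From (10.5, 6.0) to (11.9, 6.7), the blue torus covered √(1.4² + 0.7²) ≈ 1.6 units.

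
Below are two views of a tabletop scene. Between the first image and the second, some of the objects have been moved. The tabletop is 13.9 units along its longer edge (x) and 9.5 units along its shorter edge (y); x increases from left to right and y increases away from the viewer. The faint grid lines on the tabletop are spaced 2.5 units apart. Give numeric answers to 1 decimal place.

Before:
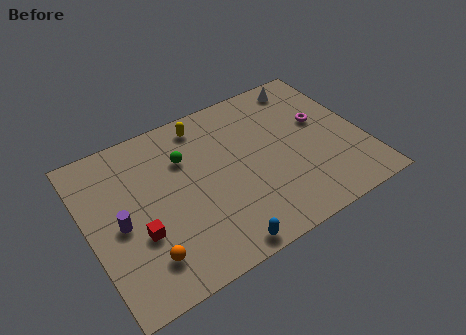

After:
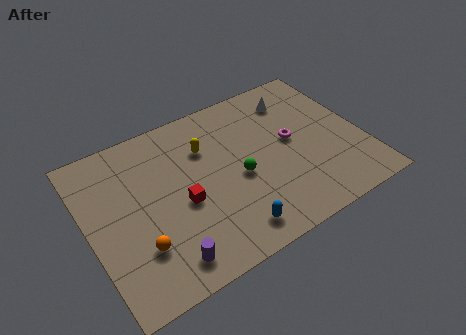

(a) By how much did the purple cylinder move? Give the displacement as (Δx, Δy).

(1.8, -3.0)

The purple cylinder started near (1.5, 4.4) and ended near (3.3, 1.4).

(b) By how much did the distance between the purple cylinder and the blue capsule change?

-2.4

They were about 5.7 units apart before and 3.3 after — 2.4 units closer together.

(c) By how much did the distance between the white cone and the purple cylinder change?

-1.0

They were about 10.9 units apart before and 9.9 after — 1.0 units closer together.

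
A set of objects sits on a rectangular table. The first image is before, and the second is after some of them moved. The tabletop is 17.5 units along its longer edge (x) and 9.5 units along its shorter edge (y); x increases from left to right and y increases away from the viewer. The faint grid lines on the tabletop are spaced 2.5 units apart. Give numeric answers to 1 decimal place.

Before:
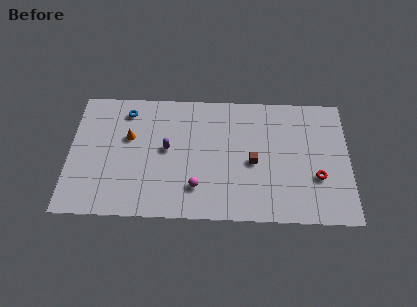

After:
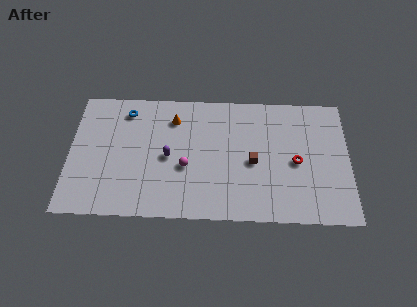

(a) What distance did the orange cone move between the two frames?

3.2

The orange cone moved from about (3.7, 5.9) to (6.5, 7.4), a distance of √(2.8² + 1.5²) ≈ 3.2.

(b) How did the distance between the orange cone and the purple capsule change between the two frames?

+0.4

The distance was about 2.5 in the first image and 2.9 in the second, so they moved 0.4 units further apart.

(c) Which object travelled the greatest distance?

the orange cone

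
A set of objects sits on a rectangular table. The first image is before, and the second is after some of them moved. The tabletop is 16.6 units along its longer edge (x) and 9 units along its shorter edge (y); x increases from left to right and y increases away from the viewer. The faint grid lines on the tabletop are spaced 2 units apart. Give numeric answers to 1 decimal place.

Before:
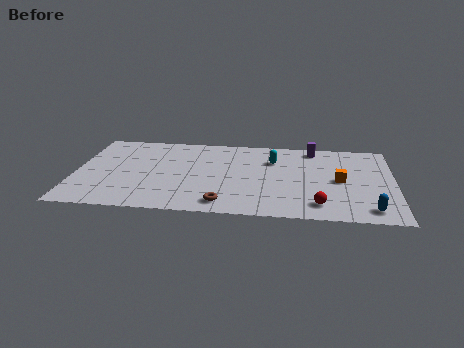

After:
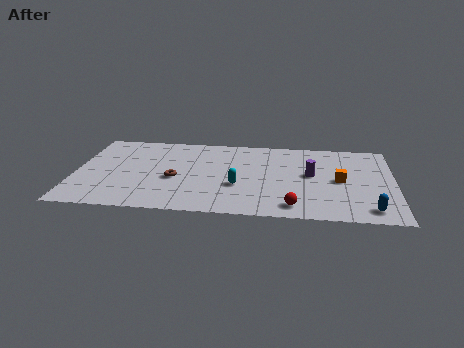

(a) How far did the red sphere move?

1.3

The red sphere was near (12.7, 1.6) before and (11.4, 1.3) after, so it travelled √(1.3² + 0.3²) ≈ 1.3 units.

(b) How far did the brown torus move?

3.6

The brown torus moved from about (7.8, 1.3) to (5.2, 3.8), a distance of √(2.6² + 2.5²) ≈ 3.6.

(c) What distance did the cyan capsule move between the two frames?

3.6

The cyan capsule was near (10.3, 6.4) before and (8.5, 3.3) after, so it travelled √(1.8² + 3.1²) ≈ 3.6 units.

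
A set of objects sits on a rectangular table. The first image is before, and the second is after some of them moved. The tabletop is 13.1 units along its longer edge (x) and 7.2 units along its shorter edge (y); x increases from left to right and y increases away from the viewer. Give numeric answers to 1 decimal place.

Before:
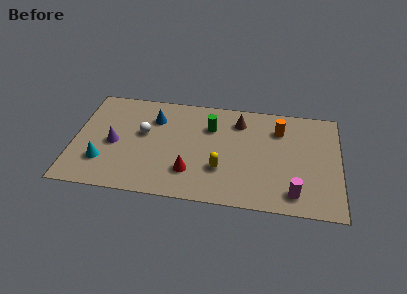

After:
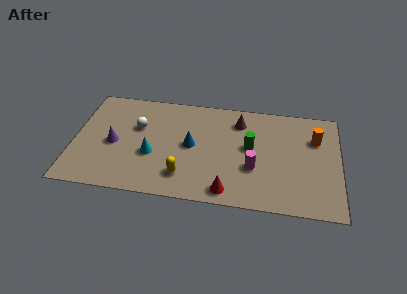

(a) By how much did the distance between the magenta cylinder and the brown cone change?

-2.1

Before: roughly 5.3 units apart; after: 3.2. That's 2.1 units closer together.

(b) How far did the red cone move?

2.1

From (5.8, 1.9) to (7.7, 0.9), the red cone covered √(1.9² + 1.0²) ≈ 2.1 units.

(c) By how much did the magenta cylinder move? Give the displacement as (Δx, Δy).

(-2.0, 1.4)

From the two frames, the magenta cylinder sits at roughly (10.9, 1.2) before and (8.9, 2.6) after.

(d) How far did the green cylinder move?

2.3

From (6.7, 5.1) to (8.7, 4.0), the green cylinder covered √(2.0² + 1.1²) ≈ 2.3 units.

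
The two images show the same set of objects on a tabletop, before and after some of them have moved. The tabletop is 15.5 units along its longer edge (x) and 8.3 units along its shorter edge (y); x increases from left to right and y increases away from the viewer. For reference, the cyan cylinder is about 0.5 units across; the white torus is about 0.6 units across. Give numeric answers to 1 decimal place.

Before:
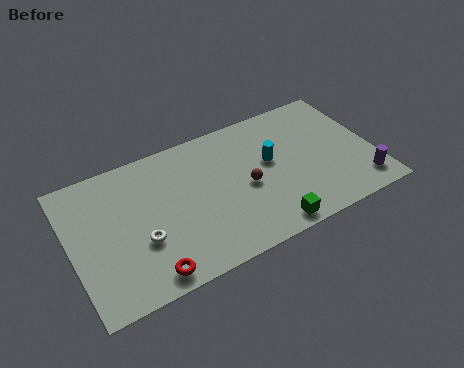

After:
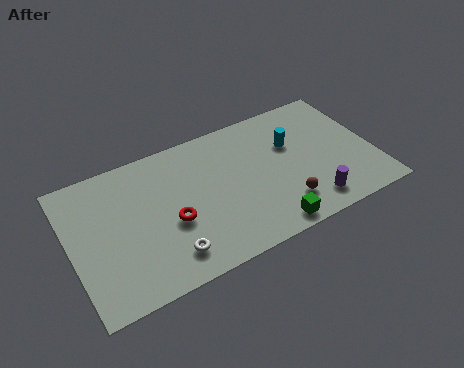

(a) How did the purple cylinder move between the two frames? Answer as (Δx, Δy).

(-2.7, -0.1)

From the two frames, the purple cylinder sits at roughly (14.6, 1.5) before and (11.9, 1.4) after.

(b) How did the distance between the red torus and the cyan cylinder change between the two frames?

-1.0

Before: roughly 7.8 units apart; after: 6.8. That's 1.0 units closer together.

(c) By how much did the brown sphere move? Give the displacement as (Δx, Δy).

(1.7, -1.9)

From the two frames, the brown sphere sits at roughly (8.9, 3.8) before and (10.6, 1.9) after.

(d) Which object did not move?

the green cube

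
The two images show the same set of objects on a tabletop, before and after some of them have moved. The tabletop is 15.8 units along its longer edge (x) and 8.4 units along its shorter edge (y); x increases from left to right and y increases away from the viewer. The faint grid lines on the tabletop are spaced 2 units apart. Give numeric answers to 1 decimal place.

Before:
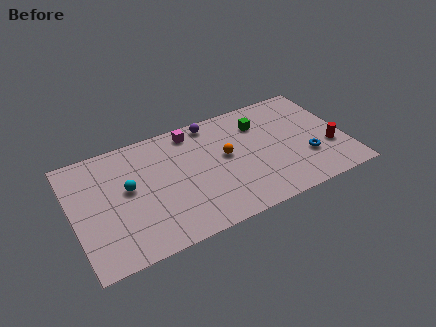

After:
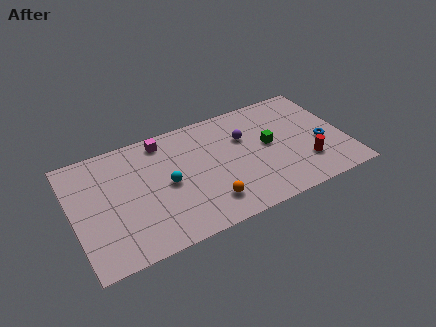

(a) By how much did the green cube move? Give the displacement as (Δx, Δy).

(0.3, -1.8)

From the two frames, the green cube sits at roughly (11.1, 6.3) before and (11.4, 4.5) after.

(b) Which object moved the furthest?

the orange sphere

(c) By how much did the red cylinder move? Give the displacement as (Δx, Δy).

(-1.5, -0.6)

The red cylinder was at about (14.8, 2.9) and moved to about (13.3, 2.3).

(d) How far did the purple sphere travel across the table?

2.5

The purple sphere was near (8.4, 7.5) before and (10.1, 5.6) after, so it travelled √(1.7² + 1.9²) ≈ 2.5 units.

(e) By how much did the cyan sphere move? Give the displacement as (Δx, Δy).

(2.2, -0.6)

From the two frames, the cyan sphere sits at roughly (3.2, 4.7) before and (5.4, 4.1) after.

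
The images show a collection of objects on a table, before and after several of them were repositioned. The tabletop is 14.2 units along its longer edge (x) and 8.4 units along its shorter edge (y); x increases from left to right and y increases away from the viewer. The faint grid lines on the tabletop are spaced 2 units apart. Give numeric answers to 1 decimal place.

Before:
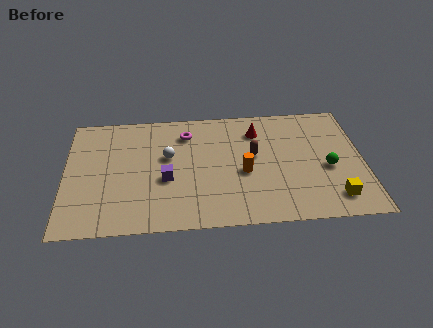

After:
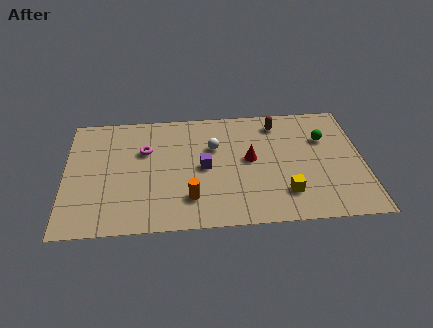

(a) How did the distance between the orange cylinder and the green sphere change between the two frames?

+3.5

Before: roughly 4.0 units apart; after: 7.5. That's 3.5 units further apart.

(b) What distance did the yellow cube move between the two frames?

2.4

The yellow cube was near (12.7, 1.5) before and (10.4, 2.0) after, so it travelled √(2.3² + 0.5²) ≈ 2.4 units.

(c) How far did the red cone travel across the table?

2.0

The red cone was near (9.2, 6.5) before and (8.8, 4.5) after, so it travelled √(0.4² + 2.0²) ≈ 2.0 units.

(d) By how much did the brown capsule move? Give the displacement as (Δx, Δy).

(1.2, 2.2)

From the two frames, the brown capsule sits at roughly (9.0, 4.8) before and (10.2, 7.0) after.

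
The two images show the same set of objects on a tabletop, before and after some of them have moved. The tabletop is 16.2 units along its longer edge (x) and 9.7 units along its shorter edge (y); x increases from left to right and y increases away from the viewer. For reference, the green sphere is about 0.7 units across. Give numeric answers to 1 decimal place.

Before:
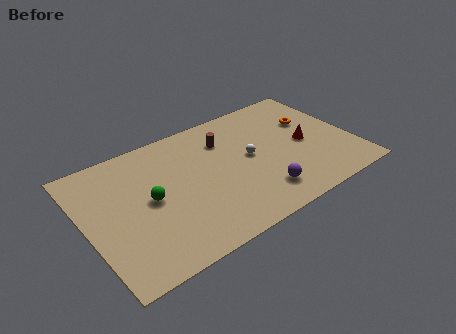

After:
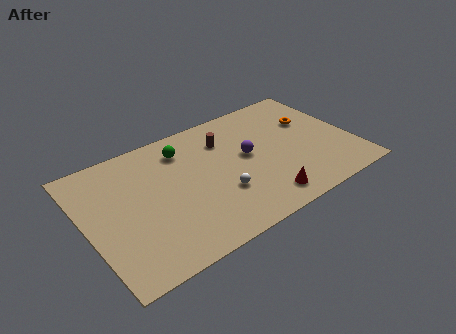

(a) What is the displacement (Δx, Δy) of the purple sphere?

(-0.2, 3.3)

From the two frames, the purple sphere sits at roughly (10.1, 2.0) before and (9.9, 5.3) after.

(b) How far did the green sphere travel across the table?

3.8

The green sphere moved from about (3.8, 4.9) to (6.3, 7.7), a distance of √(2.5² + 2.8²) ≈ 3.8.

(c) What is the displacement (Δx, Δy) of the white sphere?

(-2.2, -1.9)

The white sphere was at about (10.0, 5.1) and moved to about (7.8, 3.2).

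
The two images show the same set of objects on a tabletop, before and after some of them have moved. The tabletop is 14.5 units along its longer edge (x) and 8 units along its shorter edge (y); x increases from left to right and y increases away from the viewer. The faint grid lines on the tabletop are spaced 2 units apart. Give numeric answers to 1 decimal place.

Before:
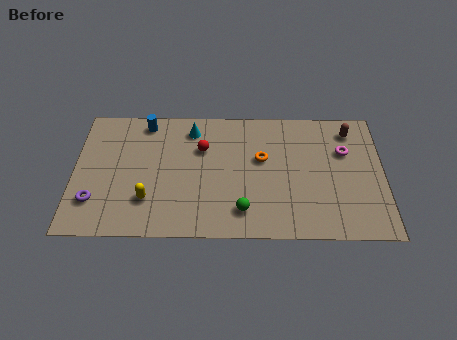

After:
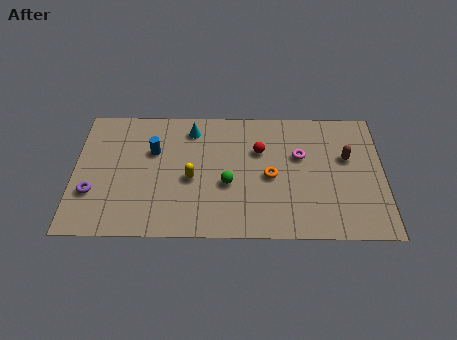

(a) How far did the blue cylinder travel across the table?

1.8

The blue cylinder was near (3.3, 7.0) before and (3.7, 5.2) after, so it travelled √(0.4² + 1.8²) ≈ 1.8 units.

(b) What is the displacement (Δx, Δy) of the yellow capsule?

(2.0, 1.3)

The yellow capsule was at about (3.5, 2.2) and moved to about (5.5, 3.5).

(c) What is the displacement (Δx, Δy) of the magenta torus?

(-2.1, -0.3)

The magenta torus was at about (12.7, 5.3) and moved to about (10.6, 5.0).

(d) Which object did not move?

the cyan cone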